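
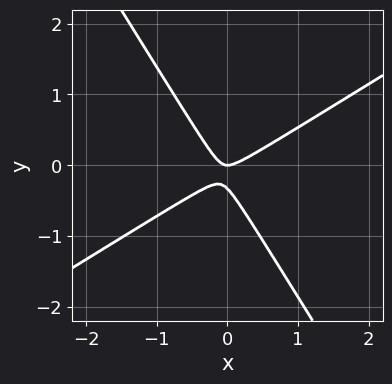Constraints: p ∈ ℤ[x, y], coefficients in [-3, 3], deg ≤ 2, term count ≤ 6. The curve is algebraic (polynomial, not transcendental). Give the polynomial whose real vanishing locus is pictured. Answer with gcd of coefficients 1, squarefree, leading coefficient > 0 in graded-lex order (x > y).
3*x^2 - 3*x*y - 3*y^2 - y

(a) deg p = 2.
(b) From the axis intercepts and sections: it crosses the x-axis at the gridline x = 0; it crosses the y-axis at the gridline y = 0.
(c) Fitting integer coefficients to these (and the overall shape) gives p.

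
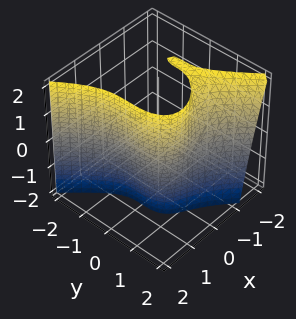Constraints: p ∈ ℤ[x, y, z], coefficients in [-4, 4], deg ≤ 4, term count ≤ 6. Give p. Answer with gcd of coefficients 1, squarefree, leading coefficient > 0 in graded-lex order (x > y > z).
3*x^3 + x^2*z + 2*y^3 - 2*x*z - 3

(a) deg p = 3. A generic line meets the surface in up to 3 points.
(b) Against the integer gridlines: one x-axis crossing is at x = 1; no z-intercept at any integer in the box.
(c) Assembling these constraints gives the stated polynomial.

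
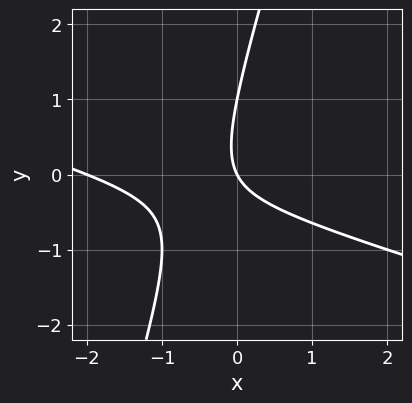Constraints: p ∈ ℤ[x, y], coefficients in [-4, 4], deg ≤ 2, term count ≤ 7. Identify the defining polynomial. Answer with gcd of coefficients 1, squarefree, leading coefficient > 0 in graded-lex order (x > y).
(a) The degree is 2 — no degree-1 curve has this shape.
(b) Observable constraints: among the integer gridlines, it crosses the x-axis at x ∈ {-2, 0}; the y-axis gridline crossings are at y ∈ {0, 1}.
(c) Solving for integer coefficients yields p as stated.

x^2 + 3*x*y - y^2 + 2*x + y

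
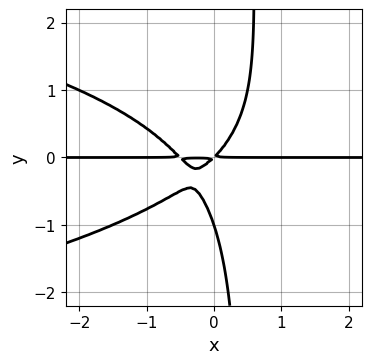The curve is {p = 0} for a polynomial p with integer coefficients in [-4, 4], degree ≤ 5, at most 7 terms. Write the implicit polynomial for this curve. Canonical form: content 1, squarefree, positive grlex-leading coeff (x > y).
First, deg p = 4. A generic line meets the curve in up to 4 points.
Then, from the visible intercepts: every point of the x-axis in the box is on the curve; one y-axis crossing is at y = -1.
Finally, together with the visible shape, these determine p as stated.

2*x*y^3 + 2*x^2*y - y^3 + x*y - y^2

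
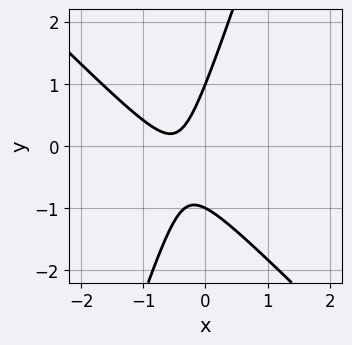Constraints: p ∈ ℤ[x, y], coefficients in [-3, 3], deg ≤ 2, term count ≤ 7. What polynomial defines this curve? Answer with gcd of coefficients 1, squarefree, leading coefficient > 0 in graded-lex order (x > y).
(a) deg p = 2. A generic line meets the curve in up to 2 points.
(b) Observable constraints: among the integer gridlines, it crosses the y-axis at y ∈ {-1, 1}; it misses every integer gridline on the x-axis.
(c) Together with the visible shape, these determine p as stated.

3*x^2 + 2*x*y - y^2 + 3*x + 1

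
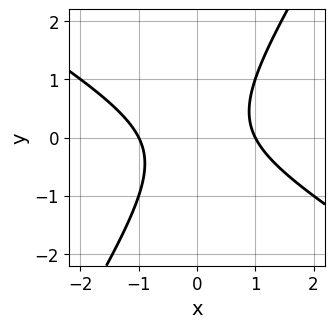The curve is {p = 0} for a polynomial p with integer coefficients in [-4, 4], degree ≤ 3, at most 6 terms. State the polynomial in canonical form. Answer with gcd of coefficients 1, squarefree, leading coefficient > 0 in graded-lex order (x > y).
(a) Degree: the shape is more complex than any degree-1 curve, so deg p = 2.
(b) From the visible intercepts: the curve avoids every integer y-axis point in the box; the x-axis gridline crossings are at x ∈ {-1, 1}.
(c) Together with the visible shape, these determine p as stated.

x^2 + x*y - y^2 - 1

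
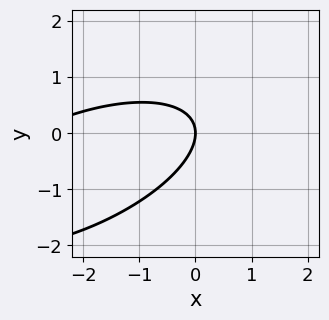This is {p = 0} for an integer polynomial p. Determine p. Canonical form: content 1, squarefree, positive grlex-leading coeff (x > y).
x^2 - 2*x*y + 3*y^2 + 3*x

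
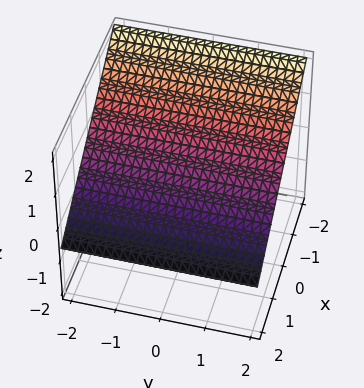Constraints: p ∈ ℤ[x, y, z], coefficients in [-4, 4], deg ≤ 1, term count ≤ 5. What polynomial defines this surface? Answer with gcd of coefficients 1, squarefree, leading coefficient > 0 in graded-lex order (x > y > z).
Degree: the surface is flat (a plane), so deg p = 1.
From the axis intercepts and sections: no y-intercept at any integer in the box; it meets the x-axis at x = 1 (among the integer gridlines).
Assembling these constraints gives the stated polynomial.

2*x + 3*z - 2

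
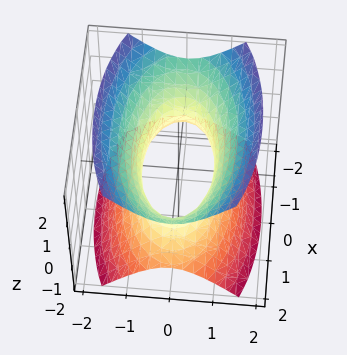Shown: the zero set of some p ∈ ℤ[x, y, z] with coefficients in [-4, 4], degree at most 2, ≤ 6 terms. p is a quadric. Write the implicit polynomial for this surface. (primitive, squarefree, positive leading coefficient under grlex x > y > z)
x^2 + 3*y^2 - 2*z^2 - 2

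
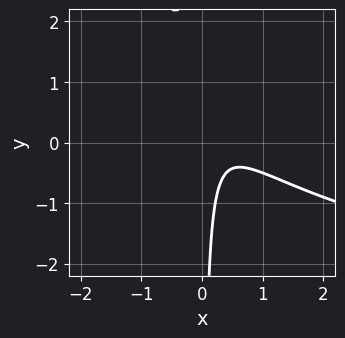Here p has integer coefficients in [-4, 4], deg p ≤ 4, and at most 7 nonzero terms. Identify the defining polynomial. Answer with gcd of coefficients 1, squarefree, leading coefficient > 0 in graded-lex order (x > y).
First, degree: the shape is more complex than any degree-2 curve, so deg p = 3.
Next, reading off the gridlines: no y-intercept at any integer in the box; no x-intercept at any integer in the box.
Finally, matching integer coefficients to the picture gives p.

x^2*y + 3*x^2 + 3*x*y - 2*x + 1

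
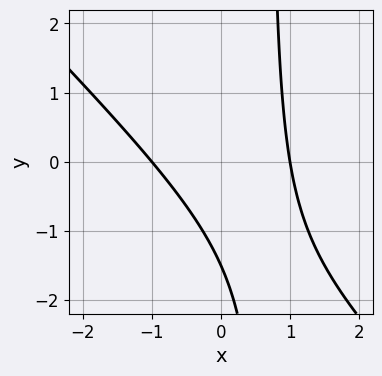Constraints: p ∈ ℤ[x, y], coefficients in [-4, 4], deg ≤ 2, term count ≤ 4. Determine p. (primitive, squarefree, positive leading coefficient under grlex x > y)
The degree is 2 — no degree-1 curve has this shape.
Reading off the gridlines: among the integer gridlines, it crosses the x-axis at x ∈ {-1, 1}.
Assembling these constraints gives the stated polynomial.

3*x^2 + 3*x*y - 2*y - 3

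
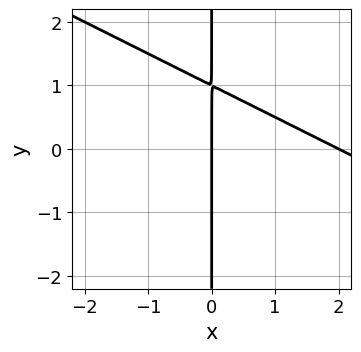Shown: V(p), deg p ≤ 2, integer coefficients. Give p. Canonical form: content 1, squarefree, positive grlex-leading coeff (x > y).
Degree: the shape is more complex than any degree-1 curve, so deg p = 2.
Against the integer gridlines: every point of the y-axis in the box is on the curve; among the integer gridlines, it crosses the x-axis at x ∈ {0, 2}.
These observations pin down the coefficients.

x^2 + 2*x*y - 2*x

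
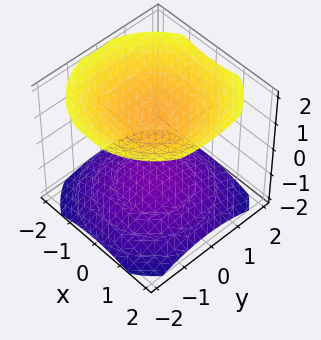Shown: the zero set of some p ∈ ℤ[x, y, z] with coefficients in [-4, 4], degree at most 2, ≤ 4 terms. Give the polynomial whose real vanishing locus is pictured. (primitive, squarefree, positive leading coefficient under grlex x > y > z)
x^2 + y^2 - 2*z^2 + 3

The picture has 2 separate pieces. They look like related sheets of one shape, so recover p as a whole.
deg p = 2. A generic line meets the surface in up to 2 points.
By symmetry, every cross-section ⟂ z is a circle, so x, y appear only via x² + y².
Reading off the gridlines: no y-intercept at any integer in the box; it misses every integer gridline on the x-axis.
Matching integer coefficients to the picture gives p.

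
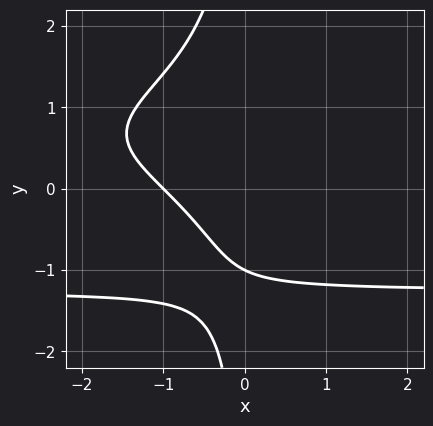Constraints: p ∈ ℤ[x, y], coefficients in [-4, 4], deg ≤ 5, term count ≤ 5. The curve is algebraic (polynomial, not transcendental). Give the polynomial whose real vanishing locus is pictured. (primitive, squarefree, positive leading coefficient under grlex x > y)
x*y^3 + 2*x + 2*y + 2

Degree: the shape is more complex than any degree-3 curve, so deg p = 4.
Reading off the gridlines: one x-axis crossing is at x = -1; it crosses the y-axis at the gridline y = -1.
Assembling these constraints gives the stated polynomial.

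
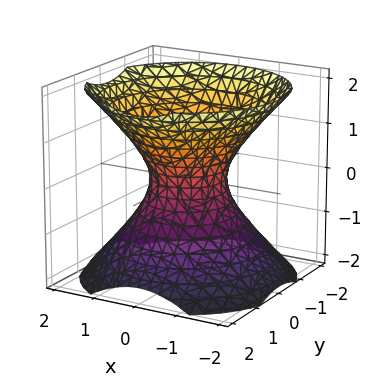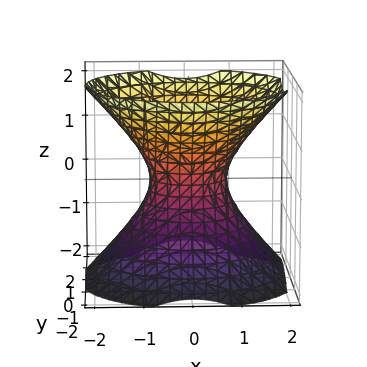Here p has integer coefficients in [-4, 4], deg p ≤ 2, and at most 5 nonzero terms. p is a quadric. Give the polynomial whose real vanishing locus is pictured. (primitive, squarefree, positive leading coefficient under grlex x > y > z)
(a) The degree is 2 — one connected sheet with a waist; a quadric.
(b) By symmetry, every cross-section ⟂ z is a circle, so x, y appear only via x² + y²; the z ↦ −z reflection is a symmetry, so z appears only in even powers.
(c) From the axis intercepts and sections: no z-intercept at any integer in the box; a circular section at z = -1 has radius between 1 and 2.
(d) Putting this together gives p.

3*x^2 + 3*y^2 - 3*z^2 - 2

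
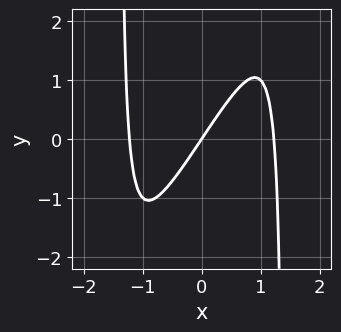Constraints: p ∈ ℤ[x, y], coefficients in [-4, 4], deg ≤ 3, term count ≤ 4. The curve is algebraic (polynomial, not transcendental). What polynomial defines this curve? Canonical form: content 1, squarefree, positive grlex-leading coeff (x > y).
2*x^3 - x^2*y - 3*x + 2*y

1. deg p = 3.
2. Reading off the gridlines: it crosses the y-axis at the gridline y = 0; it meets the x-axis at x = 0 (among the integer gridlines).
3. Solving for integer coefficients yields p as stated.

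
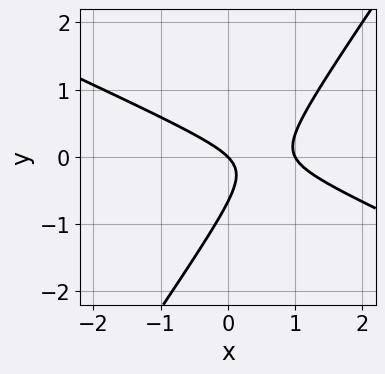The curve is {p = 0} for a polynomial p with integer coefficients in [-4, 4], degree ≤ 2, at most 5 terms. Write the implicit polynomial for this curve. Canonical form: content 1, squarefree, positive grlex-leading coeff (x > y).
2*x^2 + 3*x*y - 3*y^2 - 2*x - 2*y

1. Degree: a generic line meets the curve in up to 2 points, so deg p = 2.
2. Observable constraints: the x-axis gridline crossings are at x ∈ {0, 1}; one y-axis crossing is at y = 0.
3. These observations pin down the coefficients.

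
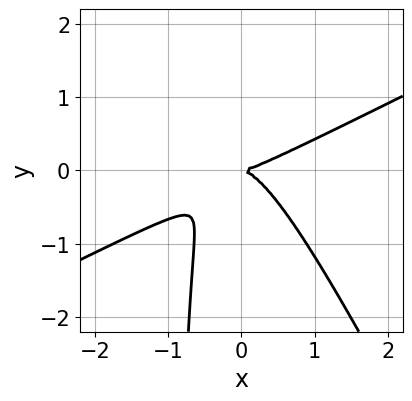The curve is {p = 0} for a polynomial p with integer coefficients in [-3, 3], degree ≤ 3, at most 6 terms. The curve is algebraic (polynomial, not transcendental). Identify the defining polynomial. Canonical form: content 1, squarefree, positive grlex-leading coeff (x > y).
1. The degree is 3 — no degree-2 curve has this shape.
2. Checking where it meets the axes: one y-axis crossing is at y = 0; it meets the x-axis at x = 0 (among the integer gridlines).
3. Assembling these constraints gives the stated polynomial.

2*x^3 - 3*x^2*y - 2*x*y^2 - 2*y^2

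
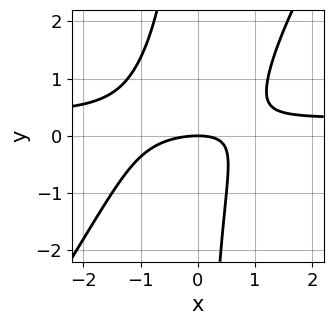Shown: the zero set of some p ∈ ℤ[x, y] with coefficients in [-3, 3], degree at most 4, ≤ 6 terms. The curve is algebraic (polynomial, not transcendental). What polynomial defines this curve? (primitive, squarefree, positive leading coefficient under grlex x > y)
1. deg p = 3. No degree-2 curve has this shape.
2. Against the integer gridlines: it meets the x-axis at x = 0 (among the integer gridlines); it crosses the y-axis at the gridline y = 0.
3. Putting this together gives p.

3*x^2*y - 2*x*y^2 - x^2 + 2*x*y - 3*y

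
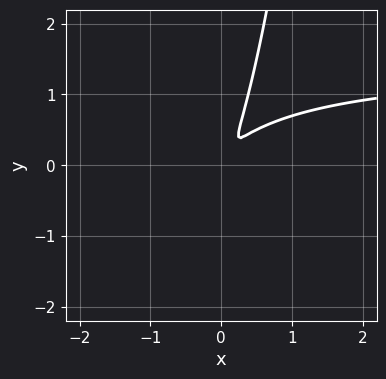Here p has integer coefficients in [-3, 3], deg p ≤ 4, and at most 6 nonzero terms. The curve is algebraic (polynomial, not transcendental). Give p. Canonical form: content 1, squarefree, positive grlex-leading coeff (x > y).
First, degree: the shape is more complex than any degree-2 curve, so deg p = 3.
Finally, matching integer coefficients to the picture gives p.

2*x^2*y - 3*x^2 + 3*x*y - y^2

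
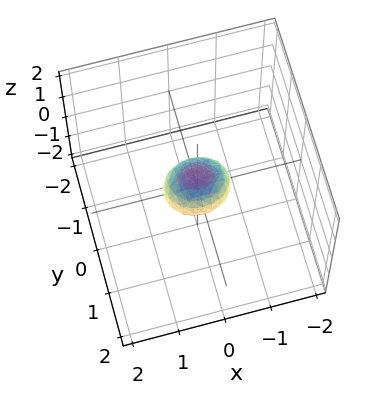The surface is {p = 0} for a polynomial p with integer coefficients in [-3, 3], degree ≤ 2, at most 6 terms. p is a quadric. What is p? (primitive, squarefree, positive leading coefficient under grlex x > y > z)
First, degree: bounded and convex; a quadric, so deg p = 2.
Then, symmetries: mirror symmetry y ↦ −y ⇒ only even powers of y; mirror symmetry x ↦ −x ⇒ only even powers of x; the z ↦ −z reflection is a symmetry, so z appears only in even powers.
Finally, fitting integer coefficients to these (and the overall shape) gives p.

2*x^2 + 3*y^2 + 2*z^2 - 1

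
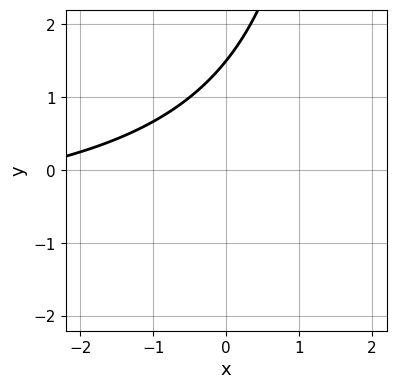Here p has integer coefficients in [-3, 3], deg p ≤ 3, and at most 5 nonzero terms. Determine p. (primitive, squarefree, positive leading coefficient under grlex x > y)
(a) The degree is 2 — no degree-1 curve has this shape.
(b) Observable constraints: no x-intercept at any integer in the box.
(c) Assembling these constraints gives the stated polynomial.

x*y + x - 2*y + 3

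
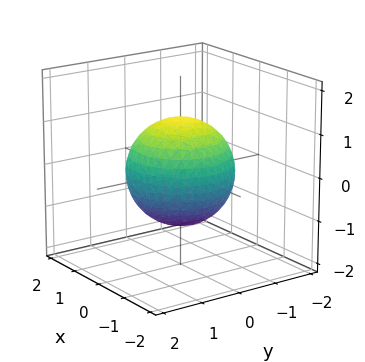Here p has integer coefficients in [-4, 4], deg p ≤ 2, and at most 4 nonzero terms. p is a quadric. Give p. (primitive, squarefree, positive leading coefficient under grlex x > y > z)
2*x^2 + 2*y^2 + 2*z^2 - 3

First, deg p = 2.
Next, symmetries: rotational symmetry about the z-axis ⇒ p depends on x, y only through x² + y²; it's symmetric under z → −z, forcing even powers of z.
Then, against the integer gridlines: a circular section at z = -1 has radius between 0 and 1.
Finally, these observations pin down the coefficients.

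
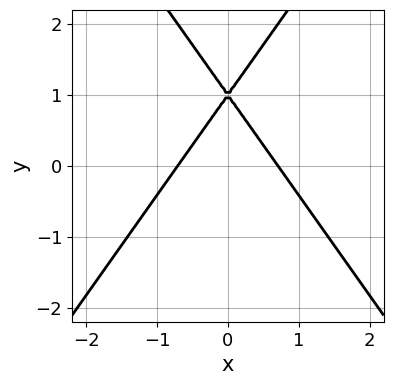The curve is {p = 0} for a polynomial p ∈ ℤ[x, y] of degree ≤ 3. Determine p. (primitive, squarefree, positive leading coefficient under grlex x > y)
1. Degree: the shape is more complex than any degree-1 curve, so deg p = 2.
2. Symmetries: mirror symmetry x ↦ −x ⇒ only even powers of x.
3. From the visible intercepts: it crosses the y-axis at the gridline y = 1.
4. The integer polynomial consistent with all of this is the stated p.

2*x^2 - y^2 + 2*y - 1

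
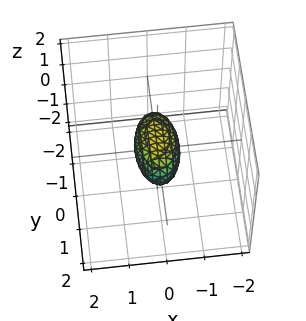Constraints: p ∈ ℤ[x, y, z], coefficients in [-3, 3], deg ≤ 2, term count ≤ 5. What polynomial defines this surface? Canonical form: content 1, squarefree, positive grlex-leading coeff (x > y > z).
3*x^2 + y^2 + 2*z^2 - 1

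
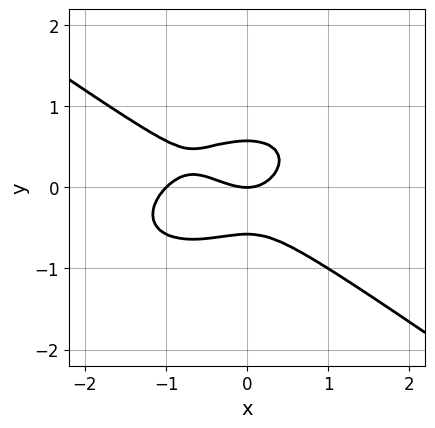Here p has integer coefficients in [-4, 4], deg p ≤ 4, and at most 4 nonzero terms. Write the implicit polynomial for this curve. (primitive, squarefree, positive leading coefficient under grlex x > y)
Degree: no degree-2 curve has this shape, so deg p = 3.
Against the integer gridlines: the x-axis gridline crossings are at x ∈ {-1, 0}; one y-axis crossing is at y = 0.
These observations pin down the coefficients.

x^3 + 3*y^3 + x^2 - y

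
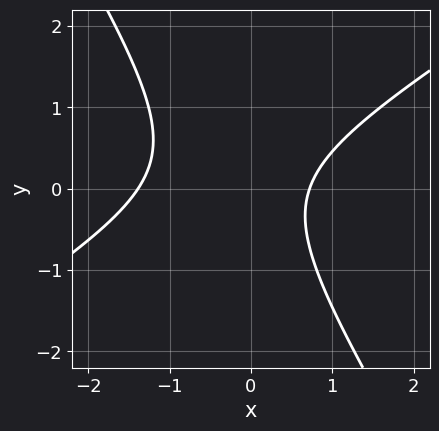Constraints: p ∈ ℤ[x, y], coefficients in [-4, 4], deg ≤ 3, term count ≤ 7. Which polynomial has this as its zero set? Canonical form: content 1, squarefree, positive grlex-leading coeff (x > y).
The degree is 2 — a generic line meets the curve in up to 2 points.
Against the integer gridlines: the curve avoids every integer y-axis point in the box.
The integer polynomial consistent with all of this is the stated p.

3*x^2 - 3*x*y - 3*y^2 + 2*x - 3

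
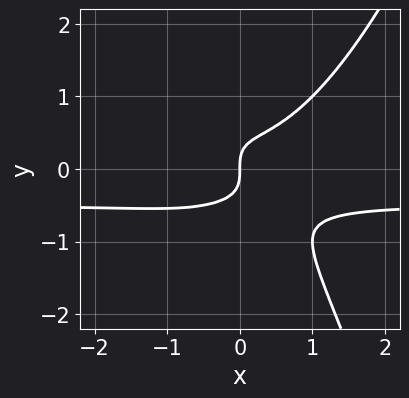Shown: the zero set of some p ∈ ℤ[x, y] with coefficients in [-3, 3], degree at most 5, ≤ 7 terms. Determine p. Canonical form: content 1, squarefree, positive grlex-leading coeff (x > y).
The degree is 4 — no degree-3 curve has this shape.
Checking where it meets the axes: it meets the y-axis at y = 0 (among the integer gridlines); it crosses the x-axis at the gridline x = 0.
Together with the visible shape, these determine p as stated.

2*x^3*y + x^3 - 2*x*y^2 - 2*y^3 + x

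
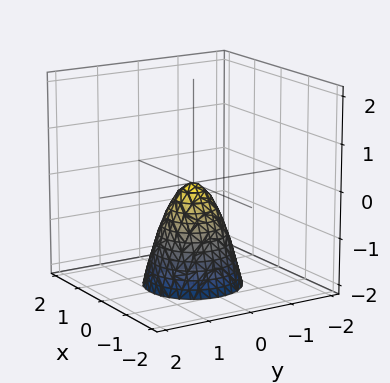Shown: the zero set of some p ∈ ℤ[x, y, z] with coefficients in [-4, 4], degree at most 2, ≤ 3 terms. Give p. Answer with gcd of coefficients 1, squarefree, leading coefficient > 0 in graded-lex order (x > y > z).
Degree: a paraboloid; a quadric, so deg p = 2.
Symmetries: the z-axis is an axis of rotation, so x and y enter only as x² + y².
Checking where it meets the axes: one y-axis crossing is at y = 0; it crosses the x-axis at the gridline x = 0.
The integer polynomial consistent with all of this is the stated p.

2*x^2 + 2*y^2 + z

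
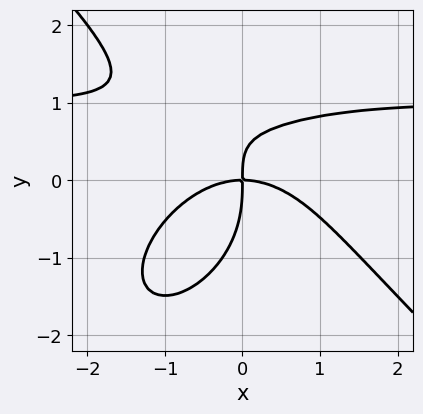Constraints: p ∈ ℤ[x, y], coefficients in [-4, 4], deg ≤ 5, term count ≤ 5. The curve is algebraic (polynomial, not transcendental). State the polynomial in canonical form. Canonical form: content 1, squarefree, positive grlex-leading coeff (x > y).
x^3*y + y^4 - x^3 + 2*x*y^2 - 2*x*y

Degree: a generic line meets the curve in up to 4 points, so deg p = 4.
Checking where it meets the axes: it crosses the y-axis at the gridline y = 0; one x-axis crossing is at x = 0.
Matching integer coefficients to the picture gives p.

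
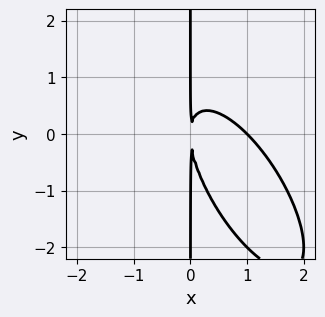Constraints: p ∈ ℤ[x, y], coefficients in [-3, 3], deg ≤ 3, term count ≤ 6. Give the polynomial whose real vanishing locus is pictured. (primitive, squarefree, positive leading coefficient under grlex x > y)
2*x^3 + 2*x^2*y + x*y^2 - 2*x^2

(a) Degree: no degree-2 curve has this shape, so deg p = 3.
(b) Checking where it meets the axes: every point of the y-axis in the box is on the curve; one x-axis crossing is at x = 1.
(c) Assembling these constraints gives the stated polynomial.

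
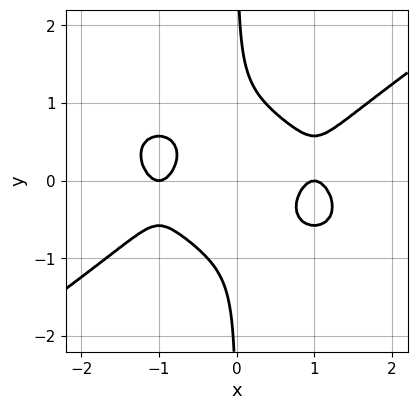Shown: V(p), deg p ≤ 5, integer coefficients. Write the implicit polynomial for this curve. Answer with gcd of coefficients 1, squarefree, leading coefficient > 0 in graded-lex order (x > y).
x^4 - 3*x*y^3 - 2*x^2 + x*y + 1

deg p = 4. The shape is more complex than any degree-3 curve.
Observable constraints: no y-intercept at any integer in the box; among the integer gridlines, it crosses the x-axis at x ∈ {-1, 1}.
Together with the visible shape, these determine p as stated.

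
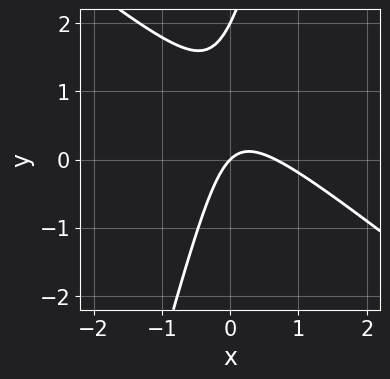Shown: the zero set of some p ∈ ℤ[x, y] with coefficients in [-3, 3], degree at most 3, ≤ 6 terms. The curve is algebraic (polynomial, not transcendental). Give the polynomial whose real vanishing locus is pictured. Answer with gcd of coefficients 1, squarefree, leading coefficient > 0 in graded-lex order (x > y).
Degree: the shape is more complex than any degree-1 curve, so deg p = 2.
Observable constraints: it crosses the x-axis at the gridline x = 0; the y-axis gridline crossings are at y ∈ {0, 2}.
The integer polynomial consistent with all of this is the stated p.

3*x^2 + 3*x*y - y^2 - 2*x + 2*y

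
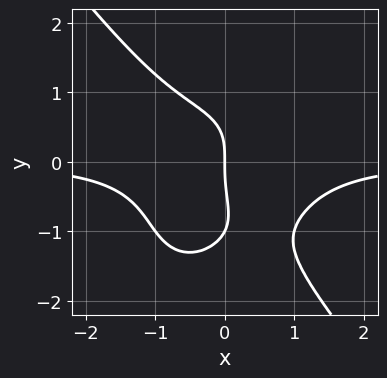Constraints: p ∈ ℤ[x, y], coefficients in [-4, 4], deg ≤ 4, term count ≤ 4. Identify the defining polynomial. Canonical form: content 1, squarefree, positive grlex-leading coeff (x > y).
Degree: a generic line meets the curve in up to 4 points, so deg p = 4.
Checking where it meets the axes: among the integer gridlines, it crosses the y-axis at y ∈ {-1, 0}; it meets the x-axis at x = 0 (among the integer gridlines).
Putting this together gives p.

2*x^3*y + y^4 + y^3 + 2*x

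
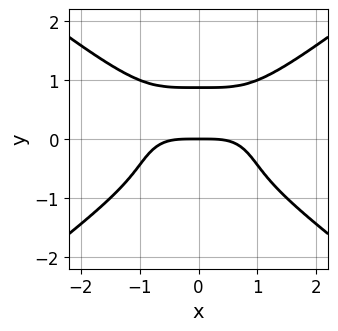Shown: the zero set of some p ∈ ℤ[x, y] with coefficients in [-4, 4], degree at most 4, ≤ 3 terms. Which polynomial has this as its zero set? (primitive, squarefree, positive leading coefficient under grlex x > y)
x^4 - 3*y^4 + 2*y

First, degree: a generic line meets the curve in up to 4 points, so deg p = 4.
Then, symmetries: mirror symmetry x ↦ −x ⇒ only even powers of x.
Then, from the axis intercepts and sections: it crosses the y-axis at the gridline y = 0; one x-axis crossing is at x = 0.
Finally, solving for integer coefficients yields p as stated.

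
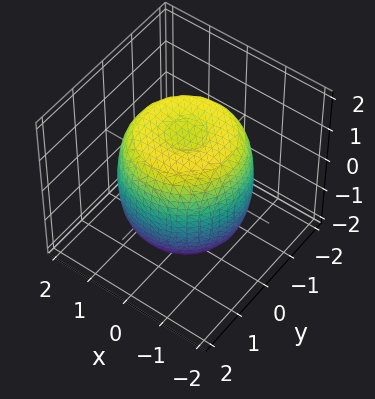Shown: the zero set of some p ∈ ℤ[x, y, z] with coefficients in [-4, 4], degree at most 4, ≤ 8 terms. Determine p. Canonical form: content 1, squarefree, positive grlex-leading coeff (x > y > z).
1. Degree: no degree-3 surface has this shape, so deg p = 4.
2. Symmetries: the z-axis is an axis of rotation, so x and y enter only as x² + y².
3. Observable constraints: a circular section at z = 1 has radius between 1 and 2.
4. Putting this together gives p.

2*x^4 + 4*x^2*y^2 + 2*y^4 - 3*x^2 - 3*y^2 + 2*z^2 - 3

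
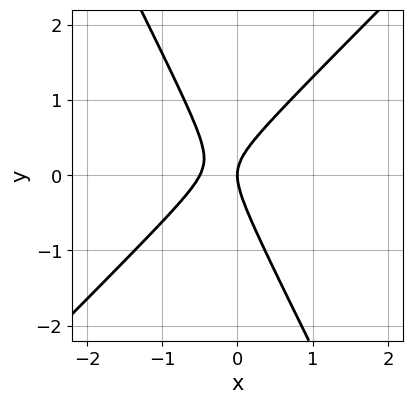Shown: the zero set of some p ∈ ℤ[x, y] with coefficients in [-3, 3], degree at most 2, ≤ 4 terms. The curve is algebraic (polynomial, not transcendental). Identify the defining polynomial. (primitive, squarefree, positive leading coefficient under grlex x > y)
2*x^2 - x*y - y^2 + x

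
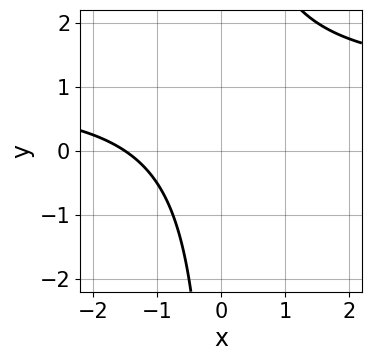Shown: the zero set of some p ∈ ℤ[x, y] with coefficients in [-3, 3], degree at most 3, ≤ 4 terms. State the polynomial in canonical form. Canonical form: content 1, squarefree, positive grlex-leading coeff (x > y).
Degree: no degree-1 curve has this shape, so deg p = 2.
Checking where it meets the axes: the curve avoids every integer y-axis point in the box.
Assembling these constraints gives the stated polynomial.

2*x*y - 2*x - 3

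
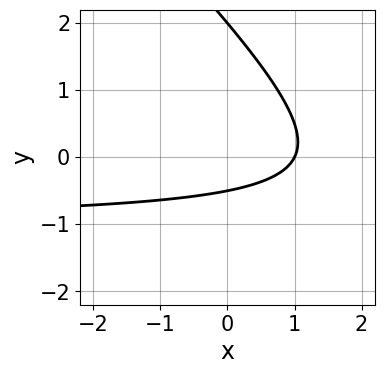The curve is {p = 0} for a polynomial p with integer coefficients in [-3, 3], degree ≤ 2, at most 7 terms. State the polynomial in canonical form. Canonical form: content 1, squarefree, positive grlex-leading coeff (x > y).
2*x*y + 2*y^2 + 2*x - 3*y - 2

First, the degree is 2 — a generic line meets the curve in up to 2 points.
Then, observable constraints: one x-axis crossing is at x = 1; one y-axis crossing is at y = 2.
Finally, matching integer coefficients to the picture gives p.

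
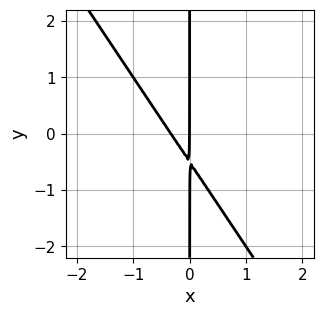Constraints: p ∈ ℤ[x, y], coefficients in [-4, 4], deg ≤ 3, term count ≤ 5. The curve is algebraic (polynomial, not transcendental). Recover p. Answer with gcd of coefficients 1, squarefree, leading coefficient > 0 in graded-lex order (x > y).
3*x^2 + 2*x*y + x

First, degree: no degree-1 curve has this shape, so deg p = 2.
Next, reading off the gridlines: it crosses the x-axis at the gridline x = 0; the visible y-axis segment lies entirely on the curve.
Finally, putting this together gives p.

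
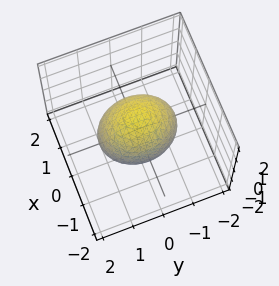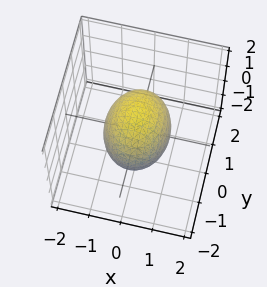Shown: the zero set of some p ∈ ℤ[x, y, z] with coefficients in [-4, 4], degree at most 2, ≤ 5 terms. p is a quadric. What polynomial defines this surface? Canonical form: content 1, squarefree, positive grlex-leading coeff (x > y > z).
3*x^2 + 2*y^2 + 2*z^2 - 3

First, deg p = 2. Bounded and convex; a quadric.
Then, symmetries: the y ↦ −y reflection is a symmetry, so y appears only in even powers; the z ↦ −z reflection is a symmetry, so z appears only in even powers; mirror symmetry x ↦ −x ⇒ only even powers of x.
Next, observable constraints: among the integer gridlines, it crosses the x-axis at x ∈ {-1, 1}.
Finally, solving for integer coefficients yields p as stated.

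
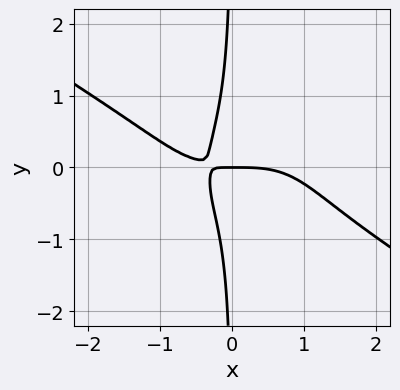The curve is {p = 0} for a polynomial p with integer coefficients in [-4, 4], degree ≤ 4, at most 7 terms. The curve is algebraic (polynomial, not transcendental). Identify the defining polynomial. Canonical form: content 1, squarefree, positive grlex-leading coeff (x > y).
x^4 - x^2*y^2 + 3*x*y^3 + 3*x*y + y

(a) Degree: a generic line meets the curve in up to 4 points, so deg p = 4.
(b) Against the integer gridlines: one x-axis crossing is at x = 0; it meets the y-axis at y = 0 (among the integer gridlines).
(c) Matching integer coefficients to the picture gives p.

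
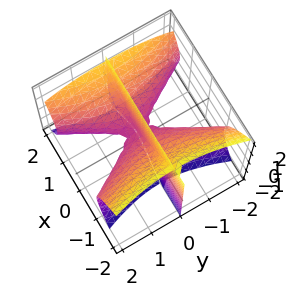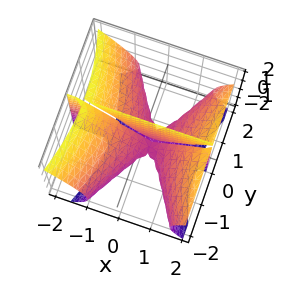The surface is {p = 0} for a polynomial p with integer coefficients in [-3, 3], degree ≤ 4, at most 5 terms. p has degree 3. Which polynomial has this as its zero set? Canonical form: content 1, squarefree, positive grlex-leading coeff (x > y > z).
1. I count 2 distinct pieces. Treating them together as one polynomial.
2. The degree is 3 — no degree-2 surface has this shape.
3. Checking where it meets the axes: one y-axis crossing is at y = 0; the visible z-axis segment lies entirely on the surface; every point of the x-axis in the box is on the surface.
4. Matching integer coefficients to the picture gives p.

3*x^2*y - y^3 - 2*y*z^2 - 2*x*y - 2*y*z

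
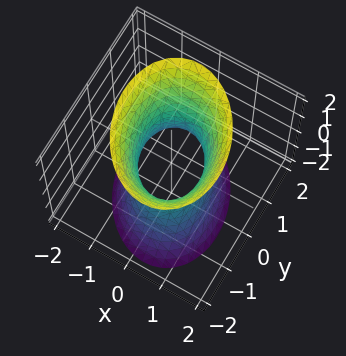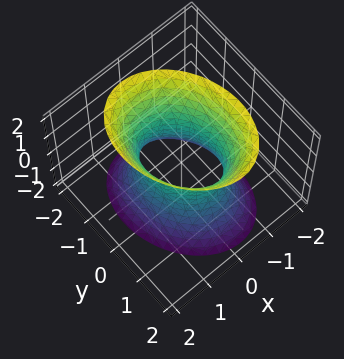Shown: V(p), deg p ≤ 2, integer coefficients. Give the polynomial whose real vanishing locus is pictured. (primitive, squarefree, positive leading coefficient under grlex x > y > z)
3*x^2 + x*y + 2*y^2 - z^2 - 2

1. Degree: no degree-1 surface has this shape, so deg p = 2.
2. Against the integer gridlines: the y-axis gridline crossings are at y ∈ {-1, 1}; no z-intercept at any integer in the box.
3. Assembling these constraints gives the stated polynomial.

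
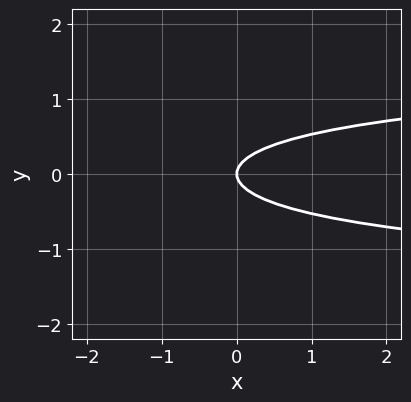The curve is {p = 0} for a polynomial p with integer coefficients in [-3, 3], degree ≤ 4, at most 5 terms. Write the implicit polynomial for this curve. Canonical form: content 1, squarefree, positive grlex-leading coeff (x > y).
2*y^4 + 3*y^2 - x

The degree is 4 — no degree-3 curve has this shape.
Symmetries: it's symmetric under y → −y, forcing even powers of y.
Reading off the gridlines: it meets the y-axis at y = 0 (among the integer gridlines); it crosses the x-axis at the gridline x = 0.
Solving for integer coefficients yields p as stated.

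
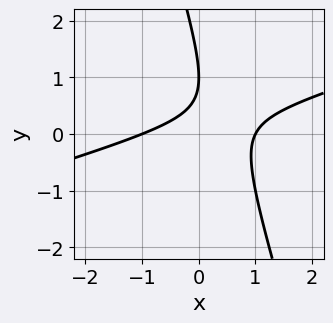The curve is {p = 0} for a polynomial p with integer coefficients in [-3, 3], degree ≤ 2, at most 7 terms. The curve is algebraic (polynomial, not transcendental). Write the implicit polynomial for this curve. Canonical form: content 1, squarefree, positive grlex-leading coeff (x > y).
x^2 - 3*x*y - y^2 + 2*y - 1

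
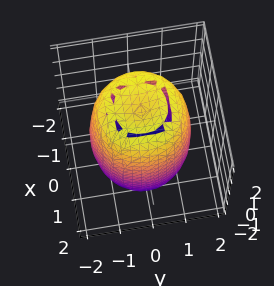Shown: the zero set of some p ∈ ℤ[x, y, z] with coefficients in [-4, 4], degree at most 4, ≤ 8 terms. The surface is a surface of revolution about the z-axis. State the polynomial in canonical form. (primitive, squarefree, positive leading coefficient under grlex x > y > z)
The degree is 4 — the shape is more complex than any degree-3 surface.
Symmetries: every cross-section ⟂ z is a circle, so x, y appear only via x² + y².
Checking where it meets the axes: a circular section at z = 1 has radius between 1 and 2.
The integer polynomial consistent with all of this is the stated p.

2*x^4 + 4*x^2*y^2 + 2*y^4 - 3*x^2 - 3*y^2 + z^2 - 3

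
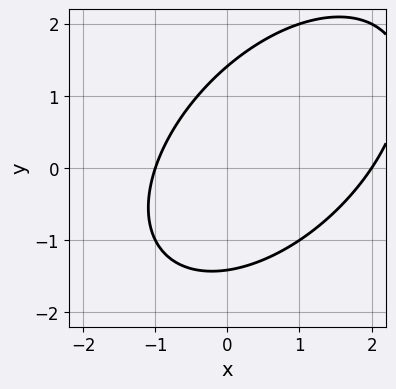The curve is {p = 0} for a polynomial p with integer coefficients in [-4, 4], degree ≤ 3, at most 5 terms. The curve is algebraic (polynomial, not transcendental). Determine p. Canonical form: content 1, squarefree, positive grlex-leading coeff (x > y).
x^2 - x*y + y^2 - x - 2

(a) The degree is 2 — the shape is more complex than any degree-1 curve.
(b) Checking where it meets the axes: among the integer gridlines, it crosses the x-axis at x ∈ {-1, 2}.
(c) Fitting integer coefficients to these (and the overall shape) gives p.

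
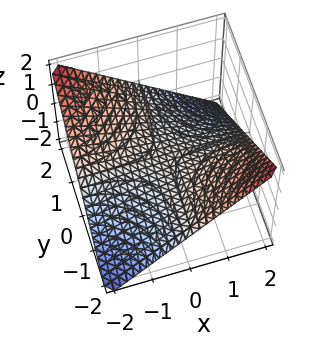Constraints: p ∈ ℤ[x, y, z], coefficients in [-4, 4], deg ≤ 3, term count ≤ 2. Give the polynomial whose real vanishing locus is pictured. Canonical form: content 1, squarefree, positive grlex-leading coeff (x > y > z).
1. Degree: a saddle surface; a quadric, so deg p = 2.
2. Observable constraints: every point of the y-axis in the box is on the surface; the visible x-axis segment lies entirely on the surface.
3. Assembling these constraints gives the stated polynomial.

x*y + 2*z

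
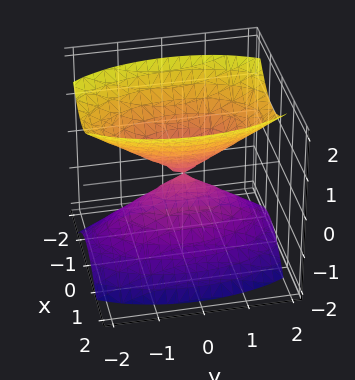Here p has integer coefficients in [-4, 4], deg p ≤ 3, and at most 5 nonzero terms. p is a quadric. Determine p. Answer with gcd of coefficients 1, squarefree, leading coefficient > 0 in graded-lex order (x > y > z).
3*x^2 + y^2 - 2*z^2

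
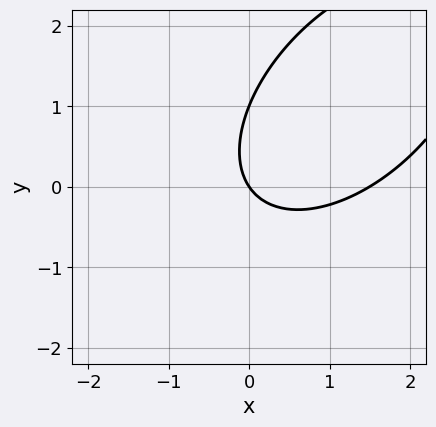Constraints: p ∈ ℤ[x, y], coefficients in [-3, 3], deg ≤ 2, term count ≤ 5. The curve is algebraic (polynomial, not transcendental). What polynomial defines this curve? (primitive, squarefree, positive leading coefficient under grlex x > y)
(a) deg p = 2. A generic line meets the curve in up to 2 points.
(b) From the axis intercepts and sections: among the integer gridlines, it crosses the y-axis at y ∈ {0, 1}; it meets the x-axis at x = 0 (among the integer gridlines).
(c) Together with the visible shape, these determine p as stated.

2*x^2 - 2*x*y + 2*y^2 - 3*x - 2*y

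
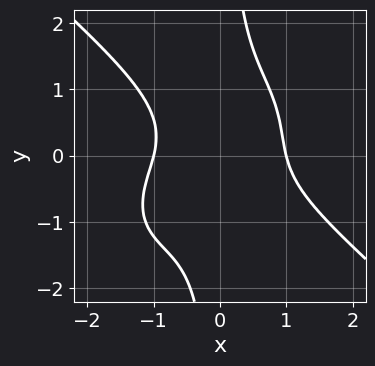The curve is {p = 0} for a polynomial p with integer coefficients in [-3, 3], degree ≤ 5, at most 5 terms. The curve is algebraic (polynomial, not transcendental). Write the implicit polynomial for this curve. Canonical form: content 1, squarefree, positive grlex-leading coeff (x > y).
2*x^4 + 3*x*y^3 + 2*x^2*y - 2*y^2 - 2

Degree: a generic line meets the curve in up to 4 points, so deg p = 4.
Checking where it meets the axes: the curve avoids every integer y-axis point in the box; among the integer gridlines, it crosses the x-axis at x ∈ {-1, 1}.
These observations pin down the coefficients.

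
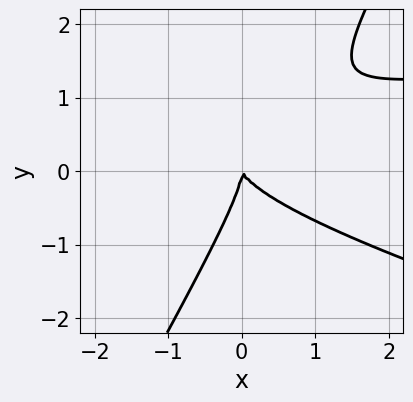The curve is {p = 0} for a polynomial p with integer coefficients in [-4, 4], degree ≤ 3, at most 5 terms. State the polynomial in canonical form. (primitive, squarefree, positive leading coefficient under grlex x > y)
First, deg p = 3. A generic line meets the curve in up to 3 points.
Then, from the axis intercepts and sections: it meets the x-axis at x = 0 (among the integer gridlines); it meets the y-axis at y = 0 (among the integer gridlines).
Finally, putting this together gives p.

x^2*y + 3*x*y^2 - 2*y^3 - 2*x^2 - x*y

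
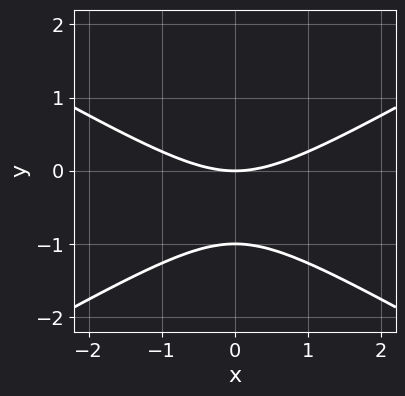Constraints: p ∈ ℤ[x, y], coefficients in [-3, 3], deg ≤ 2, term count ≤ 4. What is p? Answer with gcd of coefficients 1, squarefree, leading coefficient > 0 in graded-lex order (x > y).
First, degree: a generic line meets the curve in up to 2 points, so deg p = 2.
Then, symmetries: the x ↦ −x reflection is a symmetry, so x appears only in even powers.
Next, against the integer gridlines: one x-axis crossing is at x = 0; among the integer gridlines, it crosses the y-axis at y ∈ {-1, 0}.
Finally, the integer polynomial consistent with all of this is the stated p.

x^2 - 3*y^2 - 3*y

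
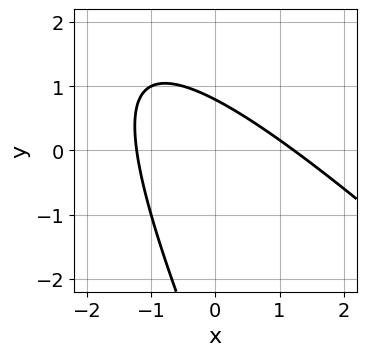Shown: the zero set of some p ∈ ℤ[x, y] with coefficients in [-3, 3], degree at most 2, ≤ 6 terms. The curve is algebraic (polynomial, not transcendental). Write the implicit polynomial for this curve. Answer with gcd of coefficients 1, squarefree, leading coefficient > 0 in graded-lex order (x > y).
2*x^2 + 3*x*y + y^2 + 3*y - 3

1. The degree is 2 — no degree-1 curve has this shape.
2. Putting this together gives p.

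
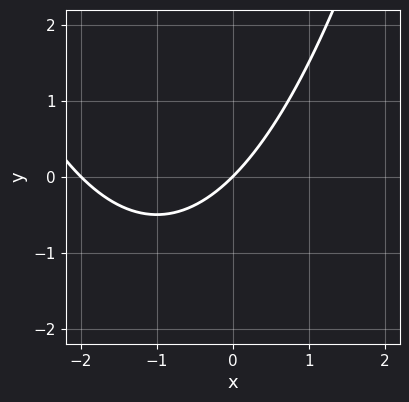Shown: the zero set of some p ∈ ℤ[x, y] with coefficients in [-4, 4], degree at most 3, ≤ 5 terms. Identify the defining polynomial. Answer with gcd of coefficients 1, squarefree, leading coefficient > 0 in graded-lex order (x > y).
x^2 + 2*x - 2*y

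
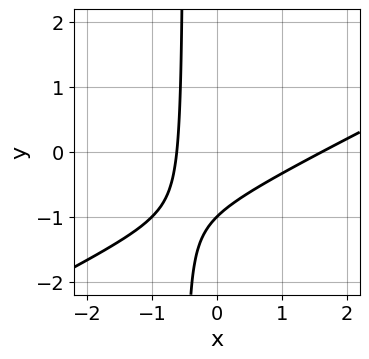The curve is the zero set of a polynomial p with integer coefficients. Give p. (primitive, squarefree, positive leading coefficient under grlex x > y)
x^2 - 2*x*y - x - y - 1

First, the degree is 2 — no degree-1 curve has this shape.
Then, against the integer gridlines: one y-axis crossing is at y = -1.
Finally, fitting integer coefficients to these (and the overall shape) gives p.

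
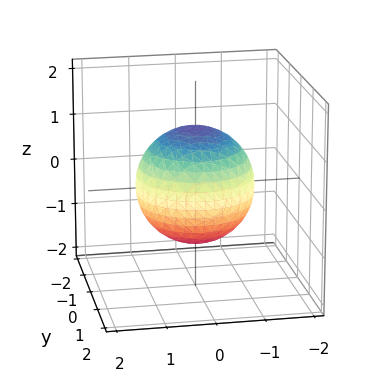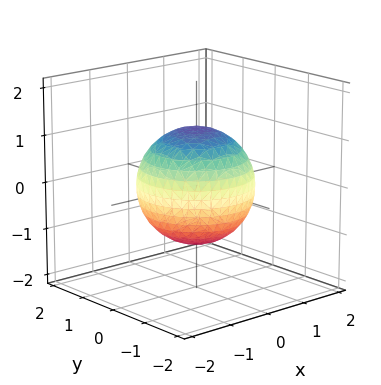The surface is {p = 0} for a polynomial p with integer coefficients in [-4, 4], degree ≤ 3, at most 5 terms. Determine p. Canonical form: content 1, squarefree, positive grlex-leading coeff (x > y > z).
First, deg p = 2. Bounded and convex; a quadric.
Next, symmetries: every cross-section ⟂ z is a circle, so x, y appear only via x² + y²; the z ↦ −z reflection is a symmetry, so z appears only in even powers.
Next, against the integer gridlines: a circular section at z = -1 has radius between 0 and 1.
Finally, fitting integer coefficients to these (and the overall shape) gives p.

2*x^2 + 2*y^2 + 2*z^2 - 3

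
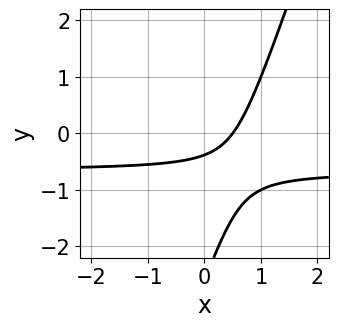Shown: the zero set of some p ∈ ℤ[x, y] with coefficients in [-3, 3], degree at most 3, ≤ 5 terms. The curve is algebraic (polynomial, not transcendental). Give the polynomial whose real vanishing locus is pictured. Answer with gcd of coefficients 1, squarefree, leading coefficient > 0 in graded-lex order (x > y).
First, the degree is 2 — a generic line meets the curve in up to 2 points.
Finally, putting this together gives p.

3*x*y - y^2 + 2*x - 3*y - 1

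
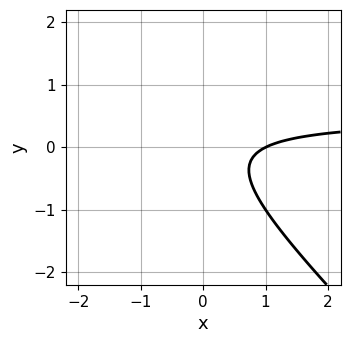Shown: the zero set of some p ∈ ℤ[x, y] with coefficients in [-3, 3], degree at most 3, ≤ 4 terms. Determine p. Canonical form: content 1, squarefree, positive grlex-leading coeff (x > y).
2*x*y + 2*y^2 - x + 1

The degree is 2 — no degree-1 curve has this shape.
From the visible intercepts: one x-axis crossing is at x = 1; the curve avoids every integer y-axis point in the box.
Assembling these constraints gives the stated polynomial.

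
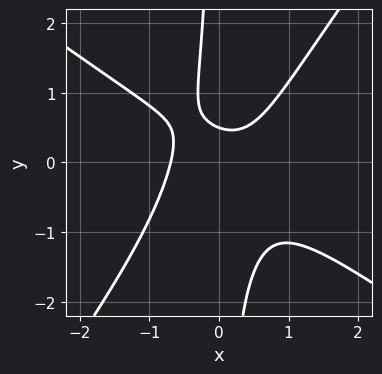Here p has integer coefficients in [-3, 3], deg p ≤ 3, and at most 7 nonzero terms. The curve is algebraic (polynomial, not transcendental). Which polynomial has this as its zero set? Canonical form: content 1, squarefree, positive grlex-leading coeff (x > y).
3*x^3 + 2*x^2*y - 3*x*y^2 - 2*y + 1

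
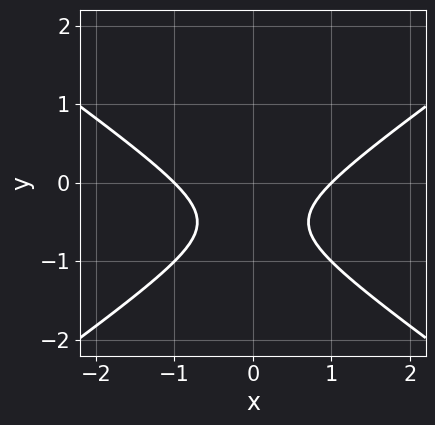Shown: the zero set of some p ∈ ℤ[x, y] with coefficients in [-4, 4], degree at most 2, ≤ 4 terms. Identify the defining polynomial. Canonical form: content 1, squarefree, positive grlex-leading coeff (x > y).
x^2 - 2*y^2 - 2*y - 1

(a) deg p = 2. No degree-1 curve has this shape.
(b) Symmetries: it's symmetric under x → −x, forcing even powers of x.
(c) Observable constraints: it misses every integer gridline on the y-axis; the x-axis gridline crossings are at x ∈ {-1, 1}.
(d) The integer polynomial consistent with all of this is the stated p.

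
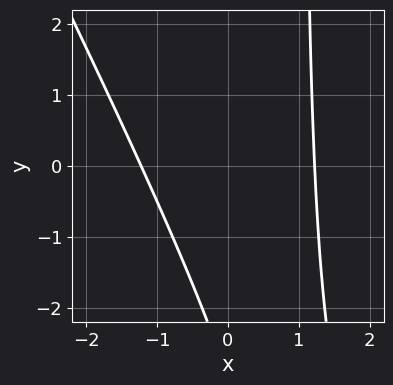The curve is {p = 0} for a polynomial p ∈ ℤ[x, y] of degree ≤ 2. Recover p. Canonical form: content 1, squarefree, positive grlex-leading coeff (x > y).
2*x^2 + x*y - y - 3

The degree is 2 — no degree-1 curve has this shape.
Checking where it meets the axes: it misses every integer gridline on the y-axis.
Putting this together gives p.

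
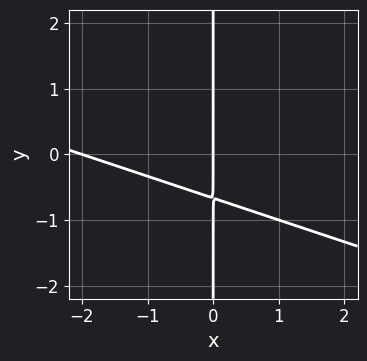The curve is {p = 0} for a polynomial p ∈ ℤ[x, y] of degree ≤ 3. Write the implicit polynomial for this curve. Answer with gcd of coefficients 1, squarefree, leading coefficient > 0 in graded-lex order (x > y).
x^2 + 3*x*y + 2*x

(a) The degree is 2 — the shape is more complex than any degree-1 curve.
(b) From the visible intercepts: the x-axis gridline crossings are at x ∈ {-2, 0}; the visible y-axis segment lies entirely on the curve.
(c) The integer polynomial consistent with all of this is the stated p.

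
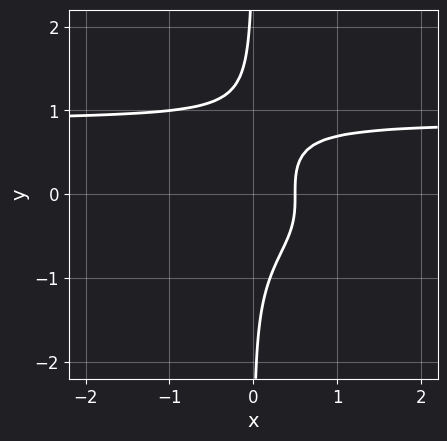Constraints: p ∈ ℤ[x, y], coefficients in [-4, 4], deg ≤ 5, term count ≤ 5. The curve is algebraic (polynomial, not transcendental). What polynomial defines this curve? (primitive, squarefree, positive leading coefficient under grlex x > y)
3*x*y^3 - 2*x + 1

1. The degree is 4 — no degree-3 curve has this shape.
2. From the axis intercepts and sections: the curve avoids every integer y-axis point in the box.
3. Assembling these constraints gives the stated polynomial.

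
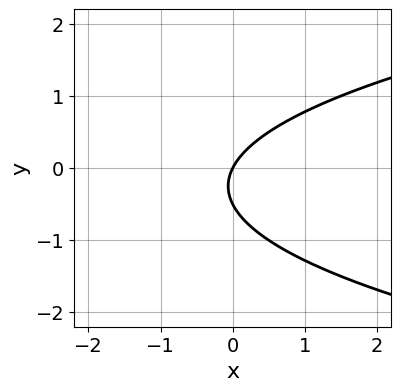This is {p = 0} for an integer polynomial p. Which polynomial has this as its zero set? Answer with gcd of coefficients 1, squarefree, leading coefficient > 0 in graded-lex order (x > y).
2*y^2 - 2*x + y

1. deg p = 2.
2. Observable constraints: it crosses the y-axis at the gridline y = 0; it crosses the x-axis at the gridline x = 0.
3. The integer polynomial consistent with all of this is the stated p.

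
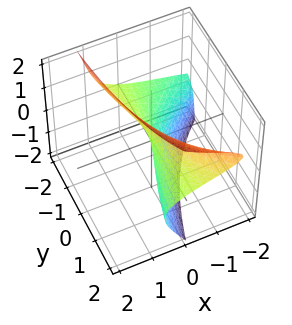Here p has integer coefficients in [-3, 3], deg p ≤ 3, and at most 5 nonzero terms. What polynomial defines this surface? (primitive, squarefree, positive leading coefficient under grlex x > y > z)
x*y*z - 2*x*z^2 + z^3 - 2*y*z - 2*x

1. deg p = 3.
2. Reading off the gridlines: it crosses the z-axis at the gridline z = 0; the visible y-axis segment lies entirely on the surface; it meets the x-axis at x = 0 (among the integer gridlines).
3. Fitting integer coefficients to these (and the overall shape) gives p.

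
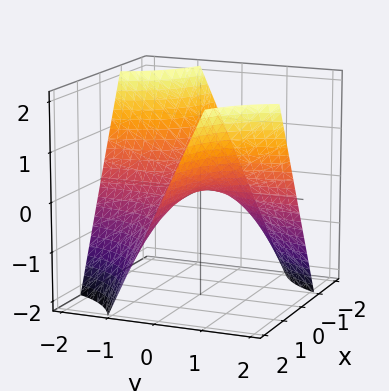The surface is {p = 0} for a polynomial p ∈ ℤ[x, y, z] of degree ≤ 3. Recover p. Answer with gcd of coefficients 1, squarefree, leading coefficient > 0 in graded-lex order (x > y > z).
x*y - z

1. deg p = 2.
2. From the axis intercepts and sections: the visible y-axis segment lies entirely on the surface; every point of the x-axis in the box is on the surface.
3. The integer polynomial consistent with all of this is the stated p.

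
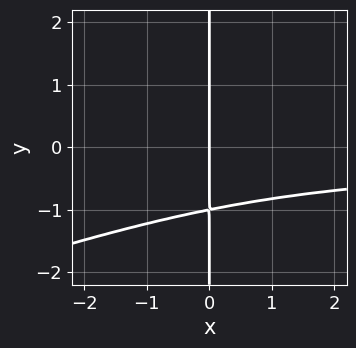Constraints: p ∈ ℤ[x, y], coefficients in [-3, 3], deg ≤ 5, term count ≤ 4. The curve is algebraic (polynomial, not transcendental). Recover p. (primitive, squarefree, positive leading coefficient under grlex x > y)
x^2*y^2 - 3*x*y^3 - 2*x*y^2 - x

Degree: a generic line meets the curve in up to 4 points, so deg p = 4.
Observable constraints: it meets the x-axis at x = 0 (among the integer gridlines); every point of the y-axis in the box is on the curve.
Assembling these constraints gives the stated polynomial.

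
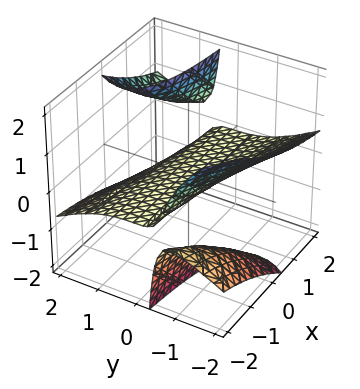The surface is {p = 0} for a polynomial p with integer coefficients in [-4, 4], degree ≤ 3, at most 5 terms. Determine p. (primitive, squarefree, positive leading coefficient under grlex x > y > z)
2*x*y*z - y^3 + 2*y*z^2 - 3*z

(a) I count 3 distinct pieces. They look like related sheets of one shape, so recover p as a whole.
(b) The degree is 3 — the shape is more complex than any degree-2 surface.
(c) Observable constraints: the visible x-axis segment lies entirely on the surface; it crosses the y-axis at the gridline y = 0; it meets the z-axis at z = 0 (among the integer gridlines).
(d) Matching integer coefficients to the picture gives p.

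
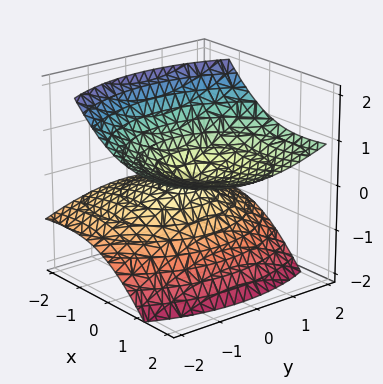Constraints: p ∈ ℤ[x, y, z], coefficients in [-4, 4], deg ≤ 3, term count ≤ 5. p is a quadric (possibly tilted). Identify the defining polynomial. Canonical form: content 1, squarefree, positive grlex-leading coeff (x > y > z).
x^2 - 3*x*z + y^2 - 3*z^2

(a) The degree is 2 — no degree-1 surface has this shape.
(b) Against the integer gridlines: it meets the x-axis at x = 0 (among the integer gridlines); one z-axis crossing is at z = 0; one y-axis crossing is at y = 0.
(c) Solving for integer coefficients yields p as stated.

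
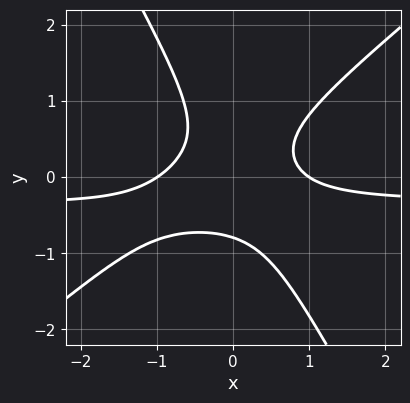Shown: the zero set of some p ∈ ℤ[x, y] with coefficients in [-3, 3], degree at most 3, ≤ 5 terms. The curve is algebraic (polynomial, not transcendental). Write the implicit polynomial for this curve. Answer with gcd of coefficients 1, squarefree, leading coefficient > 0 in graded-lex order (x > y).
(a) Degree: a generic line meets the curve in up to 3 points, so deg p = 3.
(b) From the visible intercepts: the x-axis gridline crossings are at x ∈ {-1, 1}.
(c) Together with the visible shape, these determine p as stated.

3*x^2*y - 2*x*y^2 - 2*y^3 + x^2 - 1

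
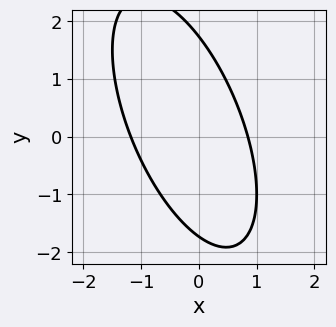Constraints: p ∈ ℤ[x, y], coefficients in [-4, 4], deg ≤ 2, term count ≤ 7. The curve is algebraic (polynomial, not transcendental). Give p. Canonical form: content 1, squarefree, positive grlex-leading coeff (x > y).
First, deg p = 2.
Finally, matching integer coefficients to the picture gives p.

3*x^2 + 2*x*y + y^2 + x - 3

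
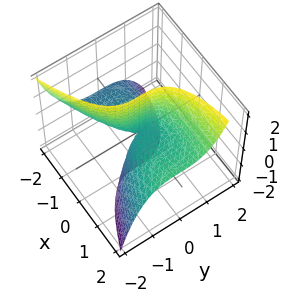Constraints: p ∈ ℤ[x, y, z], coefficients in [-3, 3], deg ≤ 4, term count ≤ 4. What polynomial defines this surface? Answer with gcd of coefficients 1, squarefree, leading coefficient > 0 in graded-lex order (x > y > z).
First, deg p = 3. No degree-2 surface has this shape.
Then, against the integer gridlines: every point of the z-axis in the box is on the surface; it meets the y-axis at y = 0 (among the integer gridlines); it meets the x-axis at x = 0 (among the integer gridlines).
Finally, the integer polynomial consistent with all of this is the stated p.

2*y^3 + x^2 - 3*x*z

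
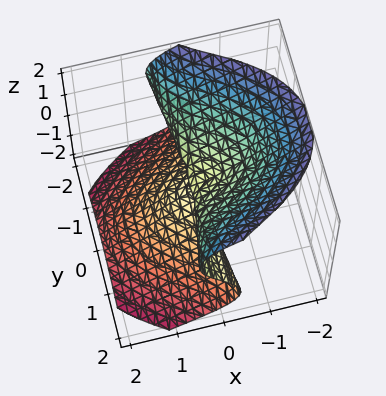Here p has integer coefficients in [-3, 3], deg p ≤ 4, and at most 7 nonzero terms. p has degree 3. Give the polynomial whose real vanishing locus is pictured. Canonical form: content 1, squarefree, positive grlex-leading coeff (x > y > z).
2*x^3 + 3*x*y^2 - 2*y^2*z + 3*z^3 - z^2

(a) Degree: a generic line meets the surface in up to 3 points, so deg p = 3.
(b) From the visible intercepts: the visible y-axis segment lies entirely on the surface; one x-axis crossing is at x = 0; one z-axis crossing is at z = 0.
(c) Together with the visible shape, these determine p as stated.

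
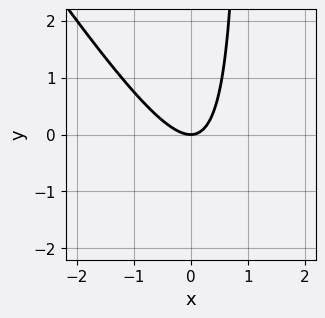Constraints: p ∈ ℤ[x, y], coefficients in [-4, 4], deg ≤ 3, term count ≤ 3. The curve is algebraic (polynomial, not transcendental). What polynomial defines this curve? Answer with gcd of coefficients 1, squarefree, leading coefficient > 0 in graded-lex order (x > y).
3*x^2 + 2*x*y - 2*y

1. The degree is 2 — the shape is more complex than any degree-1 curve.
2. Against the integer gridlines: it meets the y-axis at y = 0 (among the integer gridlines); one x-axis crossing is at x = 0.
3. Together with the visible shape, these determine p as stated.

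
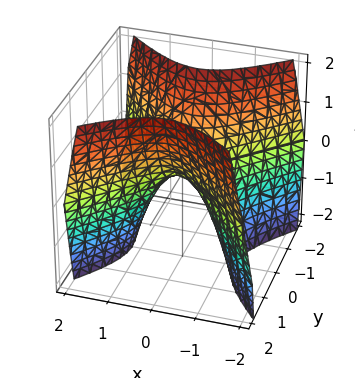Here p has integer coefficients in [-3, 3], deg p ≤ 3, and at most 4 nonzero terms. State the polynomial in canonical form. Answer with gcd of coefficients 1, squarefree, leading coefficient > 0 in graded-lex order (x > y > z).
1. The degree is 2 — a hyperbolic paraboloid; a quadric.
2. Symmetries: mirror symmetry x ↦ −x ⇒ only even powers of x; the y ↦ −y reflection is a symmetry, so y appears only in even powers.
3. Against the integer gridlines: it crosses the z-axis at the gridline z = 0; it meets the y-axis at y = 0 (among the integer gridlines); one x-axis crossing is at x = 0.
4. These observations pin down the coefficients.

3*x^2 - 3*y^2 + 2*z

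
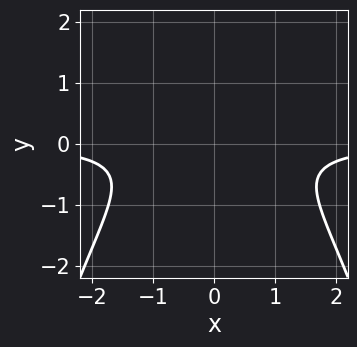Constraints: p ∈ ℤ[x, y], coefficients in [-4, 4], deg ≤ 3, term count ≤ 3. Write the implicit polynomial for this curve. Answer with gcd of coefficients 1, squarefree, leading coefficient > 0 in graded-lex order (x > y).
Degree: a generic line meets the curve in up to 3 points, so deg p = 3.
Symmetries: it's symmetric under x → −x, forcing even powers of x.
Against the integer gridlines: it misses every integer gridline on the x-axis; no y-intercept at any integer in the box.
Together with the visible shape, these determine p as stated.

x^2*y + 2*y^2 + 1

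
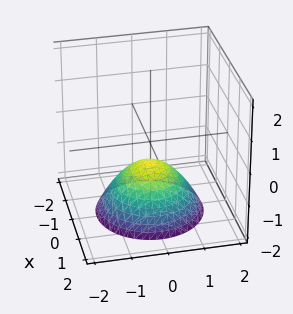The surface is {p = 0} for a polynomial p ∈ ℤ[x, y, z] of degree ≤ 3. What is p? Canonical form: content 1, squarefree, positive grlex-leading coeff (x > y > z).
First, deg p = 2.
Next, symmetry: every cross-section ⟂ z is a circle, so x, y appear only via x² + y².
Then, from the visible intercepts: a circular section at z = -2 has radius between 1 and 2; no x-intercept at any integer in the box.
Finally, these observations pin down the coefficients.

2*x^2 + 2*y^2 + 3*z + 2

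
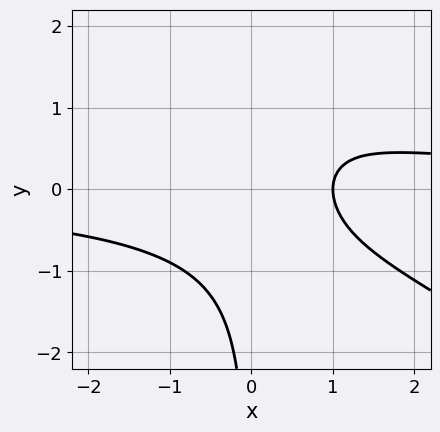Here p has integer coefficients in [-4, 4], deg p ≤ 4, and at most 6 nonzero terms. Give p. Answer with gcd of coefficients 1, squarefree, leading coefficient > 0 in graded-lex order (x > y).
First, degree: no degree-2 curve has this shape, so deg p = 3.
Then, against the integer gridlines: it meets the x-axis at x = 1 (among the integer gridlines); no y-intercept at any integer in the box.
Finally, the integer polynomial consistent with all of this is the stated p.

2*x^2*y + 3*x*y^2 - 2*x*y - 3*x + 3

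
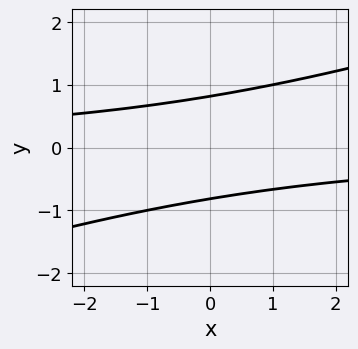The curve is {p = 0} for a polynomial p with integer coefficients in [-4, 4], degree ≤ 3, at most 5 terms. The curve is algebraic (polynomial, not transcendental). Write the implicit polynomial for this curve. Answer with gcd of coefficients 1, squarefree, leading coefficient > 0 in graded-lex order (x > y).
(a) Degree: the shape is more complex than any degree-1 curve, so deg p = 2.
(b) From the axis intercepts and sections: the curve avoids every integer x-axis point in the box.
(c) Solving for integer coefficients yields p as stated.

x*y - 3*y^2 + 2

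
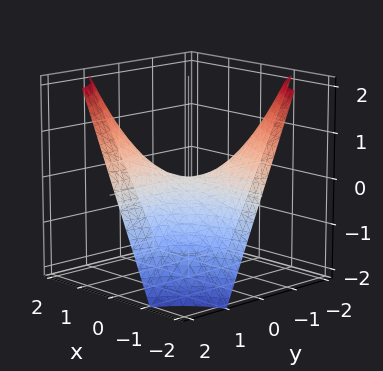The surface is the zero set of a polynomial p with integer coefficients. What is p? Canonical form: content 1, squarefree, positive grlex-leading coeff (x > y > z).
1. deg p = 2. A saddle surface; a quadric.
2. Reading off the gridlines: the visible x-axis segment lies entirely on the surface; one z-axis crossing is at z = 0; every point of the y-axis in the box is on the surface.
3. Solving for integer coefficients yields p as stated.

x*y - z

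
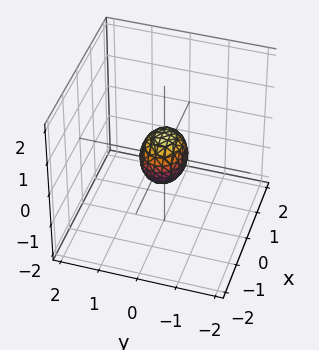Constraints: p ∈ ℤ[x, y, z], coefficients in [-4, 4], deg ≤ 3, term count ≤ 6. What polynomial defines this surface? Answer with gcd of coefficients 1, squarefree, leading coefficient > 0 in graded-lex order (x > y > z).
2*x^2 + 3*y^2 + 2*z^2 - 1

First, degree: a closed, bounded, convex surface; a quadric, so deg p = 2.
Then, symmetries: it's symmetric under z → −z, forcing even powers of z; it's symmetric under y → −y, forcing even powers of y; it's symmetric under x → −x, forcing even powers of x.
Finally, these observations pin down the coefficients.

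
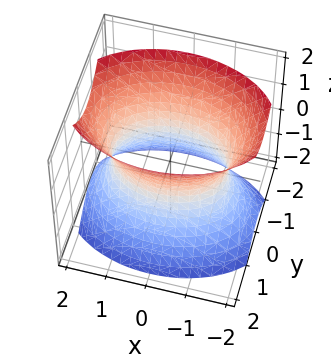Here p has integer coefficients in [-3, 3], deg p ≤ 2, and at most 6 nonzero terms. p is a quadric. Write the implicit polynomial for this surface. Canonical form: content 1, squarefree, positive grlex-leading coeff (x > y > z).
First, the degree is 2 — one connected sheet with a waist; a quadric.
Next, symmetries: it's symmetric under x → −x, forcing even powers of x; the y ↦ −y reflection is a symmetry, so y appears only in even powers; it's symmetric under z → −z, forcing even powers of z.
Next, from the axis intercepts and sections: no z-intercept at any integer in the box; among the integer gridlines, it crosses the y-axis at y ∈ {-1, 1}.
Finally, together with the visible shape, these determine p as stated.

x^2 + 2*y^2 - z^2 - 2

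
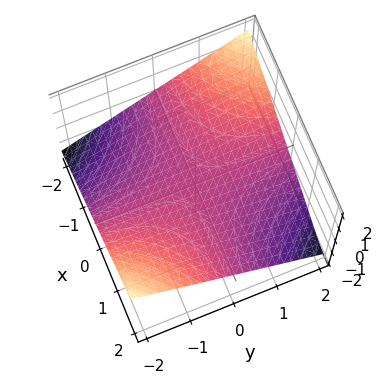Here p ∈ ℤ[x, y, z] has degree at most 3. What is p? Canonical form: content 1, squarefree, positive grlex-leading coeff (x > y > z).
x*y + 3*z

deg p = 2. A hyperbolic paraboloid; a quadric.
Reading off the gridlines: the visible x-axis segment lies entirely on the surface; one z-axis crossing is at z = 0.
Putting this together gives p. Check: (0, 1, 0) on the y-axis lies on the surface, and p(0, 1, 0) = 0. ✓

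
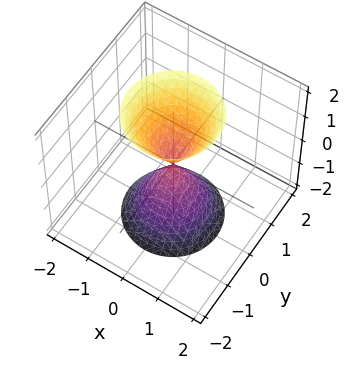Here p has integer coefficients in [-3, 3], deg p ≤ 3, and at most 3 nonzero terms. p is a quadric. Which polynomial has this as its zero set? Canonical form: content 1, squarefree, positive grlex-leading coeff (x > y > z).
3*x^2 + 3*y^2 - z^2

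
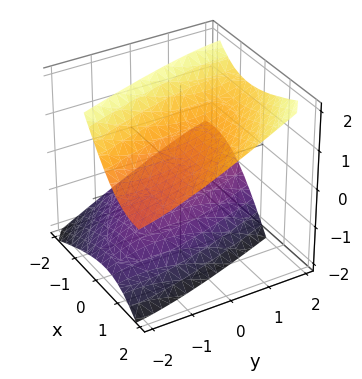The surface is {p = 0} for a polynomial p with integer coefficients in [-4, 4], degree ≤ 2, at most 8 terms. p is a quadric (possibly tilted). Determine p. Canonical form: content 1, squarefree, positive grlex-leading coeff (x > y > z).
(a) There are 2 components. Treating them together as one polynomial.
(b) The degree is 2 — no degree-1 surface has this shape.
(c) Checking where it meets the axes: the surface avoids every integer y-axis point in the box; it misses every integer gridline on the x-axis; the z-axis gridline crossings are at z ∈ {-1, 1}.
(d) Solving for integer coefficients yields p as stated.

2*x^2 + 3*x*y - 3*x*z + y^2 - 3*z^2 + 3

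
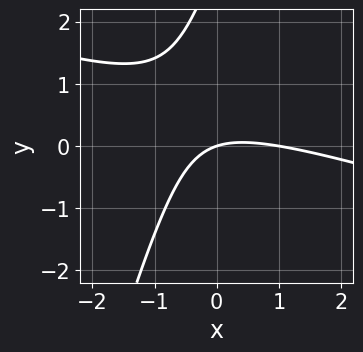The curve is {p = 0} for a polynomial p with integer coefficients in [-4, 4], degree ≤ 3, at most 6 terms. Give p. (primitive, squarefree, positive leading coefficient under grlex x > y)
x^2 + 3*x*y - y^2 - x + 3*y

1. deg p = 2.
2. Reading off the gridlines: the x-axis gridline crossings are at x ∈ {0, 1}; one y-axis crossing is at y = 0.
3. Putting this together gives p.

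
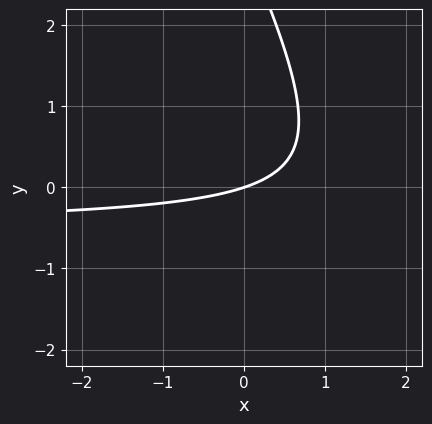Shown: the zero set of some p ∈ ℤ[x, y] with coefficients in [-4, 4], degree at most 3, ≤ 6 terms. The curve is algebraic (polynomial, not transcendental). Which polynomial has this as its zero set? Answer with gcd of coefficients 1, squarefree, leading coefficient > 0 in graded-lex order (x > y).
2*x*y + y^2 + x - 3*y

1. Degree: no degree-1 curve has this shape, so deg p = 2.
2. Checking where it meets the axes: it meets the y-axis at y = 0 (among the integer gridlines); one x-axis crossing is at x = 0.
3. Assembling these constraints gives the stated polynomial.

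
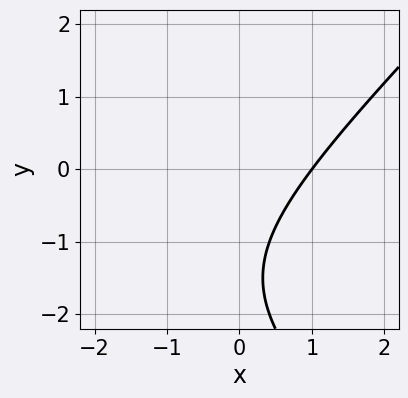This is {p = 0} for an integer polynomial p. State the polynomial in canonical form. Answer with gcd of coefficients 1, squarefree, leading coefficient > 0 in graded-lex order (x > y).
x^2 - y^2 + 2*x - 3*y - 3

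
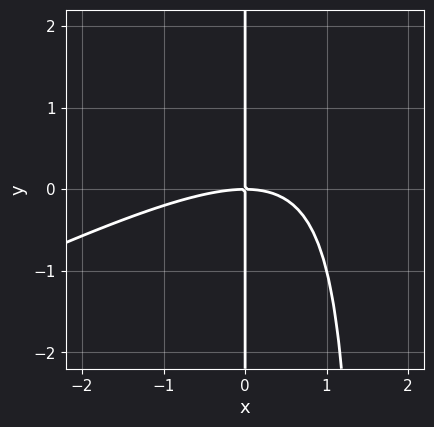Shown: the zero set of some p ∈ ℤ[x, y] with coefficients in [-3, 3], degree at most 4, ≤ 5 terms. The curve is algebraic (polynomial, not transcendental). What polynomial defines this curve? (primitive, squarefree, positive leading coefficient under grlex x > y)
x^3 - 2*x^2*y + 3*x*y

deg p = 3. The shape is more complex than any degree-2 curve.
Observable constraints: it crosses the x-axis at the gridline x = 0; the visible y-axis segment lies entirely on the curve.
The integer polynomial consistent with all of this is the stated p.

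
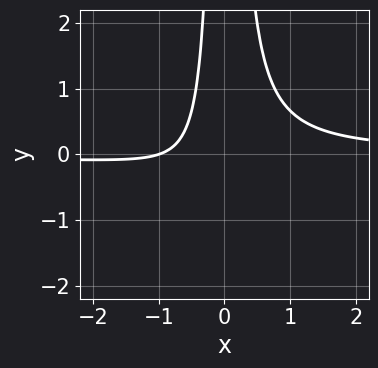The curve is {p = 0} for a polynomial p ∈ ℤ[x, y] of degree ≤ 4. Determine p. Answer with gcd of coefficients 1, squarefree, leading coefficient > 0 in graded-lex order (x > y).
1. deg p = 3.
2. Reading off the gridlines: the curve avoids every integer y-axis point in the box; it crosses the x-axis at the gridline x = -1.
3. Fitting integer coefficients to these (and the overall shape) gives p.

3*x^2*y - x - 1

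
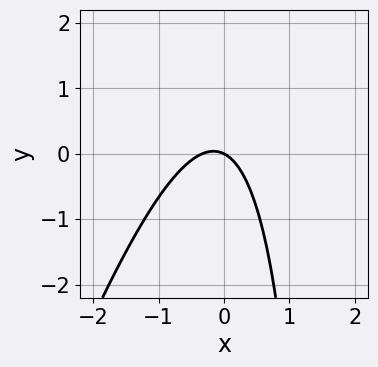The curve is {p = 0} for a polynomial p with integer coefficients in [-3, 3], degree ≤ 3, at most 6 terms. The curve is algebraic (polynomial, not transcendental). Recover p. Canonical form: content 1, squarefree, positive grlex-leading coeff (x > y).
Degree: a generic line meets the curve in up to 2 points, so deg p = 2.
Against the integer gridlines: it crosses the y-axis at the gridline y = 0; it crosses the x-axis at the gridline x = 0.
Solving for integer coefficients yields p as stated.

3*x^2 - x*y + x + 2*y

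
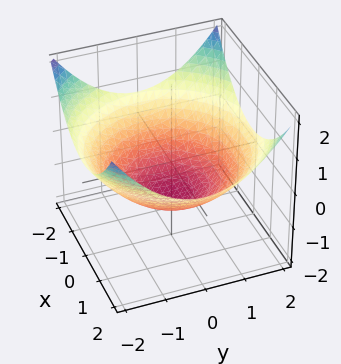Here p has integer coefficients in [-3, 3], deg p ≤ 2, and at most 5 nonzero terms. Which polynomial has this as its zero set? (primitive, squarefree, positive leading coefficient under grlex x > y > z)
(a) Degree: no degree-1 surface has this shape, so deg p = 2.
(b) By symmetry, the z-axis is an axis of rotation, so x and y enter only as x² + y².
(c) Observable constraints: a circular section at z = 0 has radius between 1 and 2; it meets the z-axis at z = -1 (among the integer gridlines).
(d) These observations pin down the coefficients.

x^2 + y^2 - 3*z - 3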